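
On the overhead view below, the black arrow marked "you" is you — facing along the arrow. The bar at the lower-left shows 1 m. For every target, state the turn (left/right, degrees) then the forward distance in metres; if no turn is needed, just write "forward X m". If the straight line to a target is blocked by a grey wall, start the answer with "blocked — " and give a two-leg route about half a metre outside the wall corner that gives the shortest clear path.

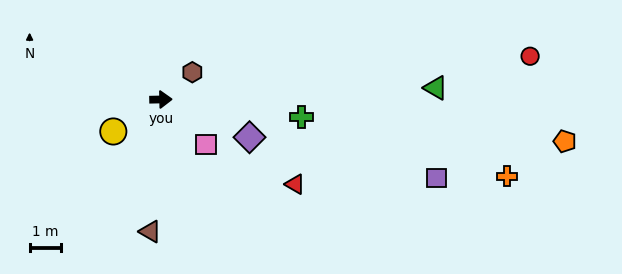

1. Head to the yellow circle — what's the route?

turn right 147°, forward 1.8 m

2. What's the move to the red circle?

turn left 5°, forward 11.9 m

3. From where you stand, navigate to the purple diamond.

turn right 24°, forward 3.1 m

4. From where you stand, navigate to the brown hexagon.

turn left 40°, forward 1.3 m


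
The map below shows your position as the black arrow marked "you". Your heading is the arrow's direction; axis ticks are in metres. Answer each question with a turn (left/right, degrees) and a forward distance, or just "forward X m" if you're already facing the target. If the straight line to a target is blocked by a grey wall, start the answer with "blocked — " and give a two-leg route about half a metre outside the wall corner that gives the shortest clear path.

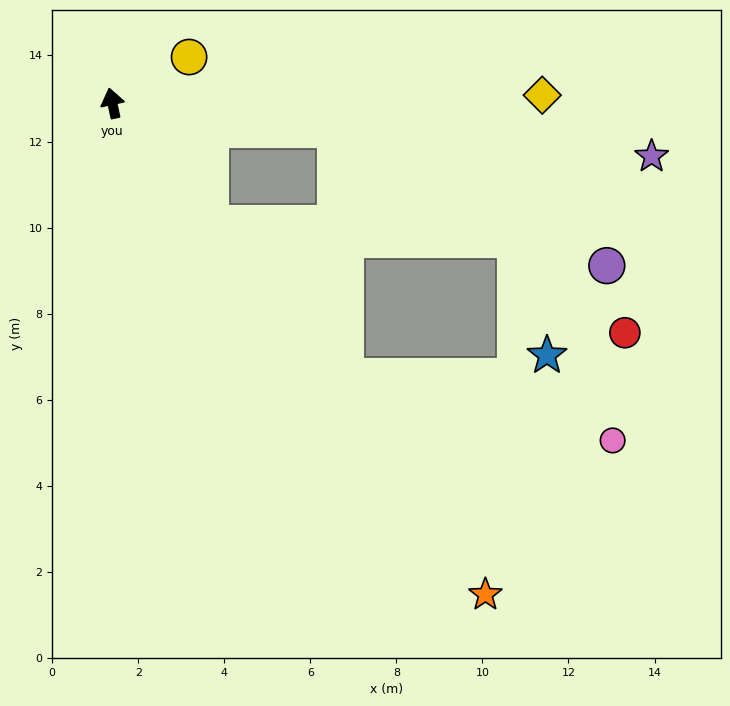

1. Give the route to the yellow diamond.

turn right 101°, forward 10.0 m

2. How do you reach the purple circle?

blocked — turn right 109°, forward 5.2 m, then turn right 20°, forward 7.1 m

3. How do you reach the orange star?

turn right 155°, forward 14.3 m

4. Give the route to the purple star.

turn right 108°, forward 12.6 m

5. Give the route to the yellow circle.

turn right 71°, forward 2.1 m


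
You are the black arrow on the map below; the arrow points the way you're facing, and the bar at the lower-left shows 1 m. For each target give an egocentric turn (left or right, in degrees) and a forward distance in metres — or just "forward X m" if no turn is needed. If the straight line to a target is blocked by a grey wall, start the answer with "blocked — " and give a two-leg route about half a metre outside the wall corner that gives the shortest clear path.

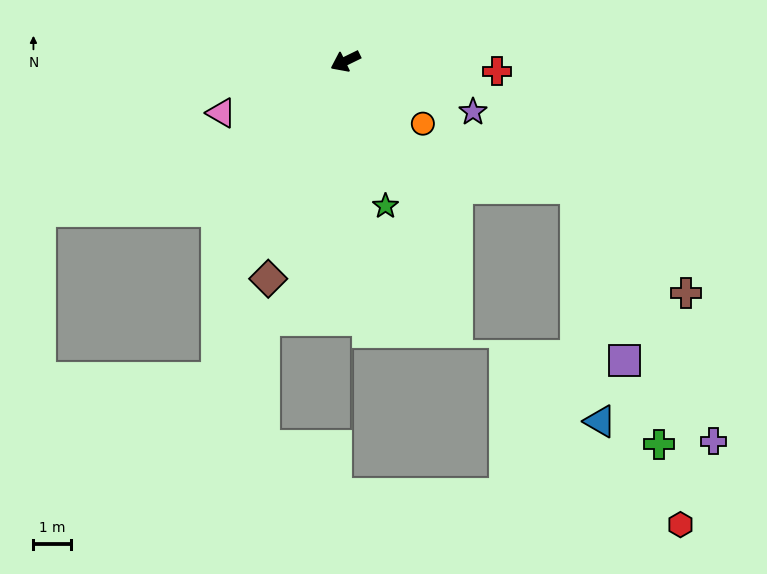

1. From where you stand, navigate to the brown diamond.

turn left 44°, forward 6.1 m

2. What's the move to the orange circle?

turn left 115°, forward 2.6 m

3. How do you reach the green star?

turn left 79°, forward 4.0 m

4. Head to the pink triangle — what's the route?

turn right 3°, forward 3.6 m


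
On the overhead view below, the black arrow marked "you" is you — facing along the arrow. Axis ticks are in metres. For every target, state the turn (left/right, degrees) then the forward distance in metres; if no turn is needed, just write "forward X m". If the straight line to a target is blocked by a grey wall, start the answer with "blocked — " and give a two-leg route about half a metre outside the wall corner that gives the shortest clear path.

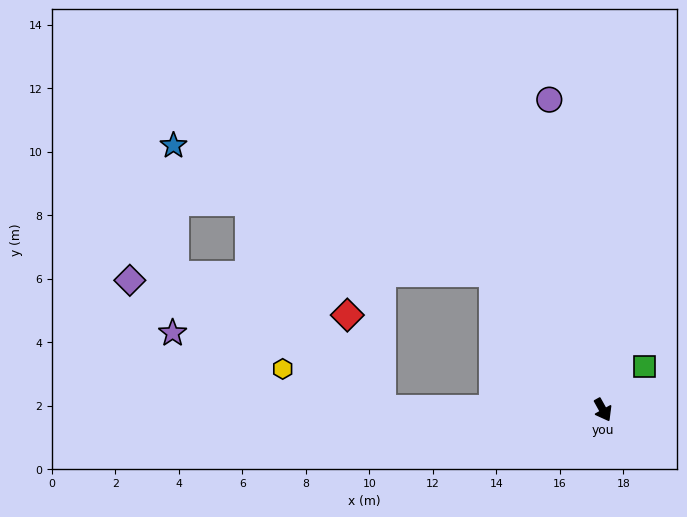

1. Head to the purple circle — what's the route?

turn left 161°, forward 9.9 m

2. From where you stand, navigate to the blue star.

blocked — turn right 170°, forward 5.5 m, then turn left 29°, forward 10.8 m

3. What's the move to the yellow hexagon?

blocked — turn right 119°, forward 6.9 m, then turn right 22°, forward 3.4 m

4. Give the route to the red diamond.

blocked — turn right 119°, forward 6.9 m, then turn right 69°, forward 3.2 m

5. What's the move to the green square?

turn left 107°, forward 1.9 m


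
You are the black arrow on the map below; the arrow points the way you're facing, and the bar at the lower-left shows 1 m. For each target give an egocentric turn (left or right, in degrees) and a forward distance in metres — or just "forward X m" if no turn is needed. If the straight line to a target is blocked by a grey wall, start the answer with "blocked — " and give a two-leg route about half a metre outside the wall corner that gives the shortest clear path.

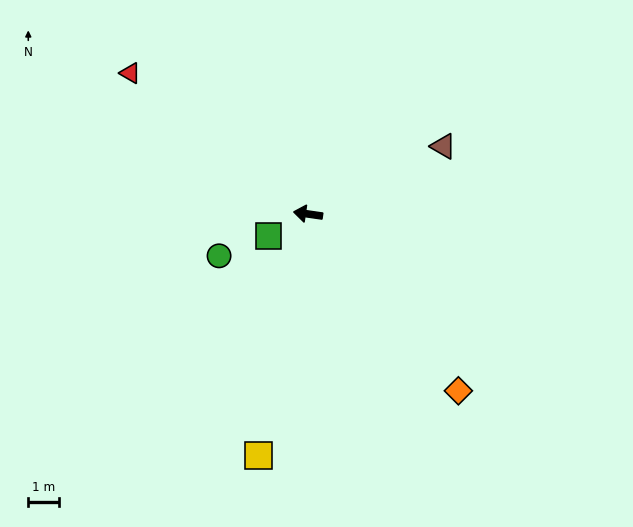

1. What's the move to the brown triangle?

turn right 145°, forward 4.9 m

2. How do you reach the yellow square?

turn left 87°, forward 7.9 m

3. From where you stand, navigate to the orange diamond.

turn left 139°, forward 7.4 m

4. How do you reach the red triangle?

turn right 30°, forward 7.3 m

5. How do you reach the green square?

turn left 37°, forward 1.5 m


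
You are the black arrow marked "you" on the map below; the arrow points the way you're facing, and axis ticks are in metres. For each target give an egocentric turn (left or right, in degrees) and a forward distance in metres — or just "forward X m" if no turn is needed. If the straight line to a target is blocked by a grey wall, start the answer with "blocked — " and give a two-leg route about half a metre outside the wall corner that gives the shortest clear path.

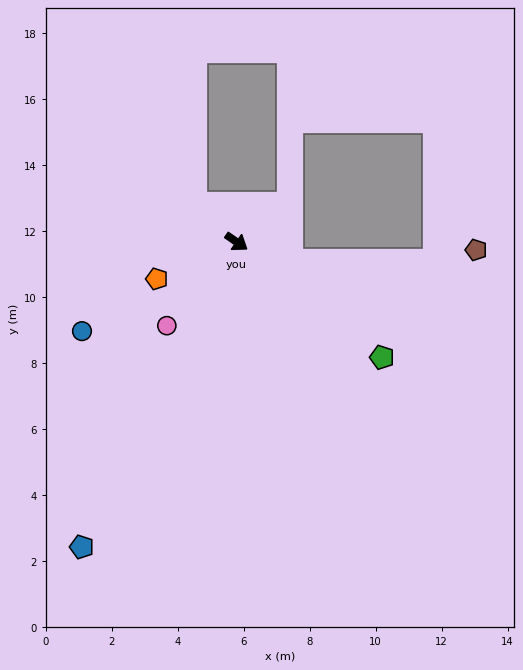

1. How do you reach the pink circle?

turn right 95°, forward 3.3 m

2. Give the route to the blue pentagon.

turn right 82°, forward 10.4 m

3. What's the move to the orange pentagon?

turn right 120°, forward 2.7 m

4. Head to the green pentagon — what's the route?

turn right 4°, forward 5.6 m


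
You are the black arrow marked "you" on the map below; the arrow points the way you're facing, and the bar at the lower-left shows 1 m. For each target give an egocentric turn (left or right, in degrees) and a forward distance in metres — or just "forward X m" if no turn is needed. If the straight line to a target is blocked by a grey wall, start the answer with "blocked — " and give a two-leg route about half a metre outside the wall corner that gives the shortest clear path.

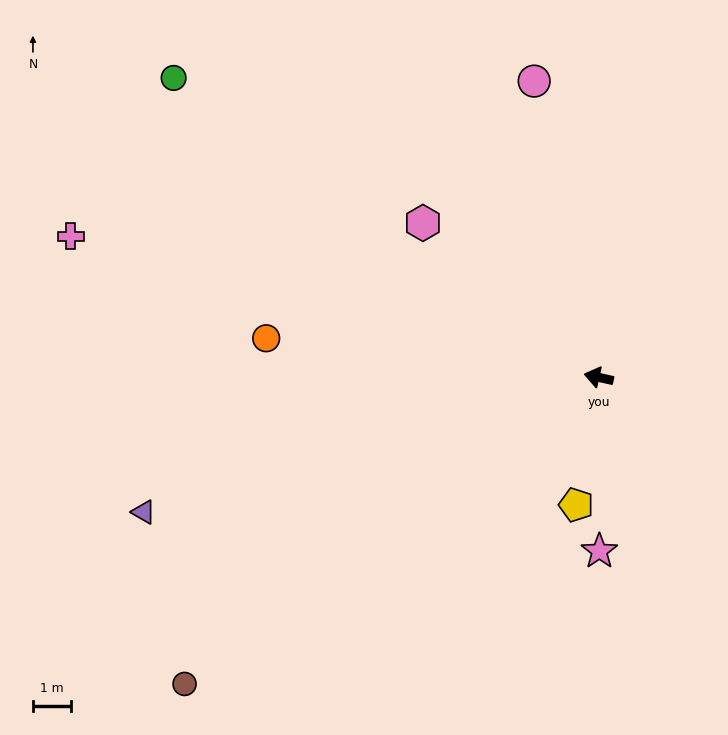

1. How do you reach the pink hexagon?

turn right 29°, forward 6.1 m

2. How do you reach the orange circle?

turn left 6°, forward 8.7 m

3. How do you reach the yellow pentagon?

turn left 93°, forward 3.4 m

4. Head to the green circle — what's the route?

turn right 23°, forward 13.5 m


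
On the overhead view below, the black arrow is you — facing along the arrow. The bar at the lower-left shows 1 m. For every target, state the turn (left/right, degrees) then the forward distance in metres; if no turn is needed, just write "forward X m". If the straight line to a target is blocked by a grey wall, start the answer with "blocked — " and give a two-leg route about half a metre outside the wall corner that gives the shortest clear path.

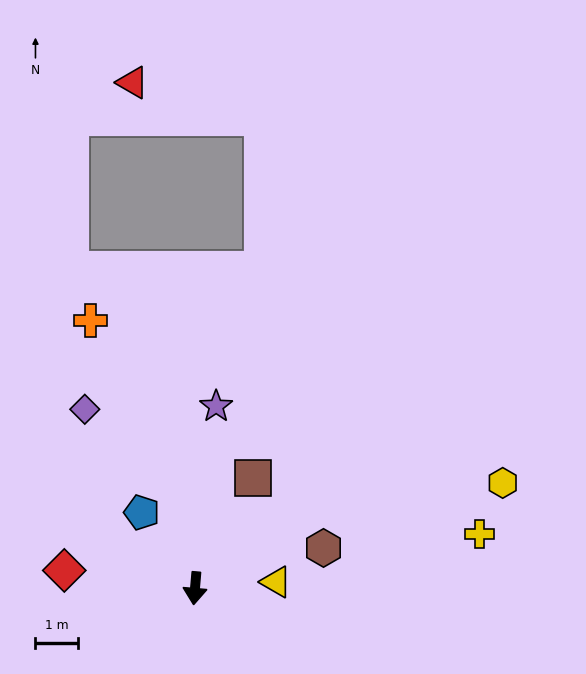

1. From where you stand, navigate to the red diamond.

turn right 93°, forward 3.1 m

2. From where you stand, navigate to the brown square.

turn left 157°, forward 2.9 m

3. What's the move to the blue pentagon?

turn right 140°, forward 2.2 m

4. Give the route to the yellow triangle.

turn left 99°, forward 1.9 m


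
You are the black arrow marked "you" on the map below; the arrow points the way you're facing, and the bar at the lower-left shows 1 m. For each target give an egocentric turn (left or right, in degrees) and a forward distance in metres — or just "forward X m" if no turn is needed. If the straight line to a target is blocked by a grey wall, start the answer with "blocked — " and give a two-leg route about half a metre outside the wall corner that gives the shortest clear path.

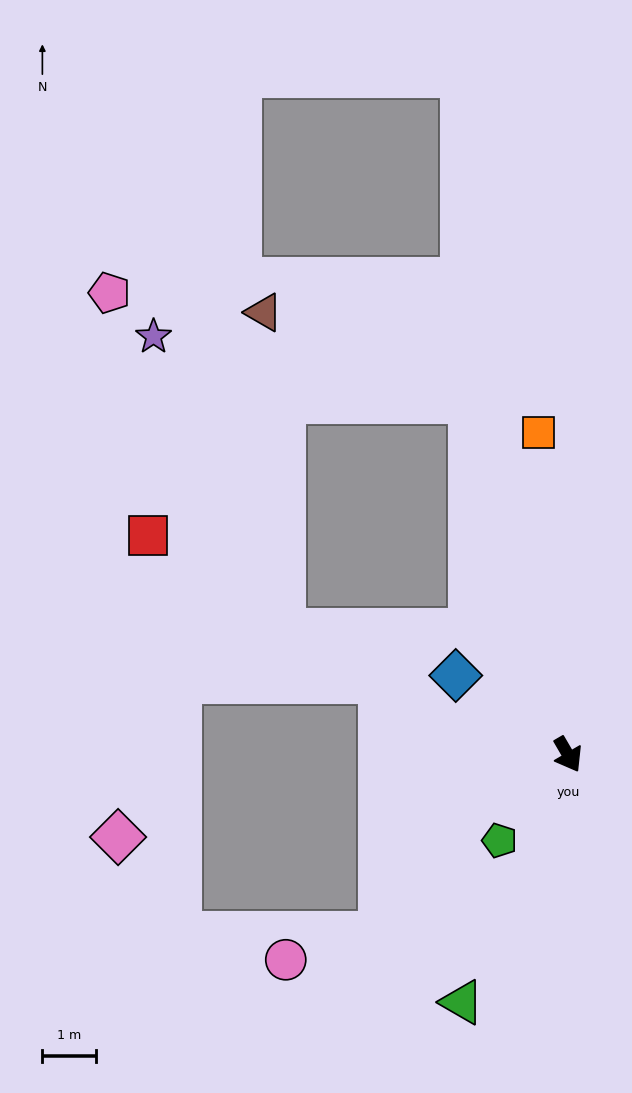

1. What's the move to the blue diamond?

turn right 155°, forward 2.6 m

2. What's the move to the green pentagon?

turn right 69°, forward 2.0 m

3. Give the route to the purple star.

blocked — turn left 165°, forward 6.8 m, then turn left 63°, forward 6.0 m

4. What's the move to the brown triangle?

blocked — turn left 165°, forward 6.8 m, then turn left 52°, forward 4.2 m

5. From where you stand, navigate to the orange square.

turn left 155°, forward 6.0 m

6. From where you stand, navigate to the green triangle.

turn right 53°, forward 5.0 m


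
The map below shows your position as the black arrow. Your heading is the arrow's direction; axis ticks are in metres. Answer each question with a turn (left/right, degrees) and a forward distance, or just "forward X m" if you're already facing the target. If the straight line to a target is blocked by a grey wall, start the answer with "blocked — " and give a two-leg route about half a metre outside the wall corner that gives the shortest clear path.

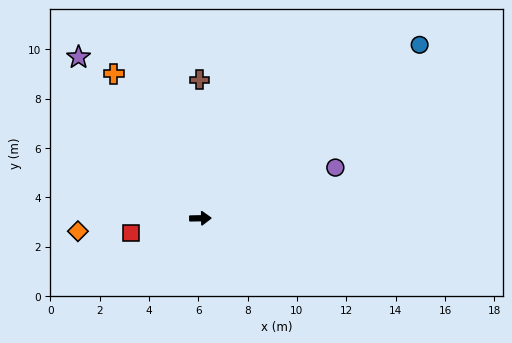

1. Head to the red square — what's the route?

turn right 169°, forward 2.9 m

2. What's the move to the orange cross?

turn left 120°, forward 6.8 m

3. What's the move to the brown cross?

turn left 89°, forward 5.6 m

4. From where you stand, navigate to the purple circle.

turn left 20°, forward 5.8 m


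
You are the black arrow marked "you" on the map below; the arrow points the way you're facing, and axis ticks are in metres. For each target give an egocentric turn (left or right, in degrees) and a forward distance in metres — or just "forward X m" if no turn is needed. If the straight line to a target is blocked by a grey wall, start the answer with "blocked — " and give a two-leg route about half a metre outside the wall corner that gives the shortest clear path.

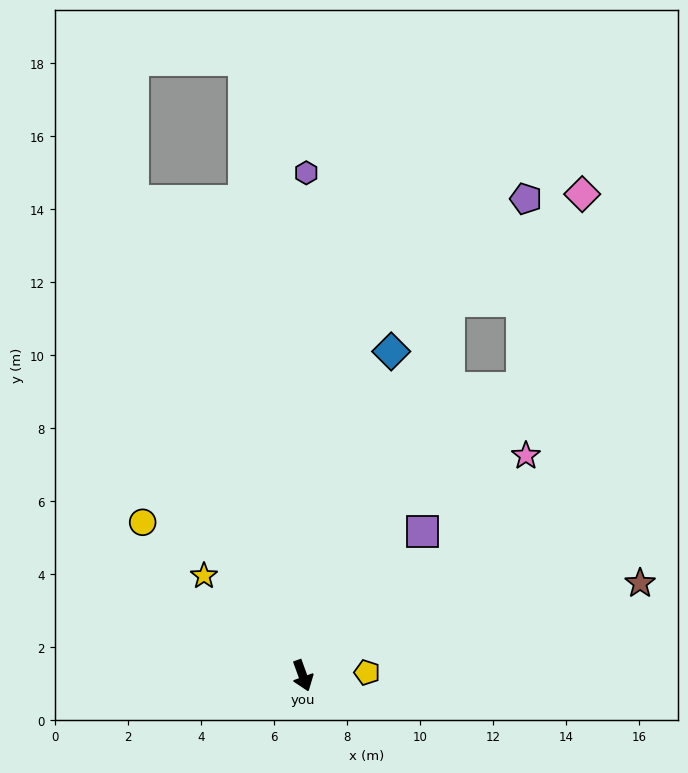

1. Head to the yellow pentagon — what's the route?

turn left 73°, forward 1.8 m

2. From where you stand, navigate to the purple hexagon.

turn left 160°, forward 13.8 m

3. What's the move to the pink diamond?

blocked — turn left 139°, forward 11.0 m, then turn right 30°, forward 4.7 m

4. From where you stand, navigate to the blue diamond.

turn left 145°, forward 9.2 m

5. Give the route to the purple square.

turn left 120°, forward 5.1 m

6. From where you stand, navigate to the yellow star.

turn right 155°, forward 3.8 m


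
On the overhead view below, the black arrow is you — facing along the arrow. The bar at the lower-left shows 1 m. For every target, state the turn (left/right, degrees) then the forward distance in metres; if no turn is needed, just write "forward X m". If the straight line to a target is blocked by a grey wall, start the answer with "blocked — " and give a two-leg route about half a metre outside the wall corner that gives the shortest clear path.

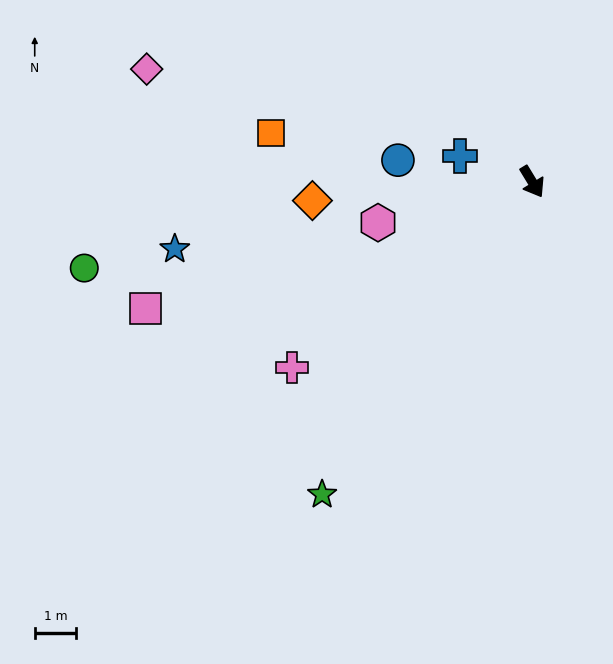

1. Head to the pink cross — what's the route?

turn right 84°, forward 7.3 m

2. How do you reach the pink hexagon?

turn right 106°, forward 3.8 m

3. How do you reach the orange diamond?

turn right 116°, forward 5.3 m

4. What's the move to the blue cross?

turn right 141°, forward 1.8 m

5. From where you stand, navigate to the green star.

turn right 65°, forward 9.1 m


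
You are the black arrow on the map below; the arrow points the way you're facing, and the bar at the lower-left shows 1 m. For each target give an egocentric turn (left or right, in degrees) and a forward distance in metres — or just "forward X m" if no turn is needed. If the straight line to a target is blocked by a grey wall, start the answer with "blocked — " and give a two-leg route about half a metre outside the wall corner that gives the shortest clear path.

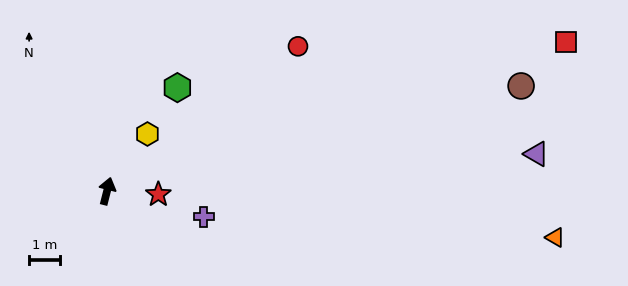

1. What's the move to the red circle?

turn right 39°, forward 7.7 m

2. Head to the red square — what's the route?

turn right 58°, forward 15.5 m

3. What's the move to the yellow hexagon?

turn right 21°, forward 2.2 m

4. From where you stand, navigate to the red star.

turn right 80°, forward 1.7 m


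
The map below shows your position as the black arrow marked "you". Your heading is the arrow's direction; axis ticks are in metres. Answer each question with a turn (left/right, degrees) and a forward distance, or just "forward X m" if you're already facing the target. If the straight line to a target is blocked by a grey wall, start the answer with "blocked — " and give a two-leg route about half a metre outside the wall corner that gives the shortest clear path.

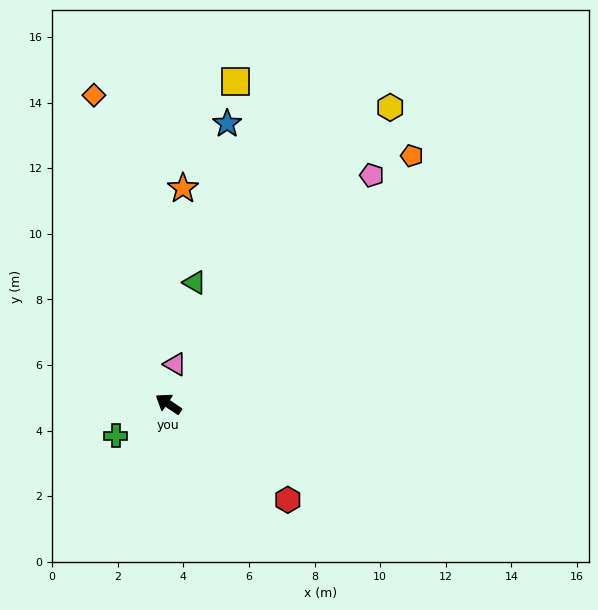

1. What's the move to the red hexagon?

turn left 175°, forward 4.7 m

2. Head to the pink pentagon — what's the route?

turn right 98°, forward 9.3 m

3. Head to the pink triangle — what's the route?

turn right 66°, forward 1.2 m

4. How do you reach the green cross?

turn left 65°, forward 1.9 m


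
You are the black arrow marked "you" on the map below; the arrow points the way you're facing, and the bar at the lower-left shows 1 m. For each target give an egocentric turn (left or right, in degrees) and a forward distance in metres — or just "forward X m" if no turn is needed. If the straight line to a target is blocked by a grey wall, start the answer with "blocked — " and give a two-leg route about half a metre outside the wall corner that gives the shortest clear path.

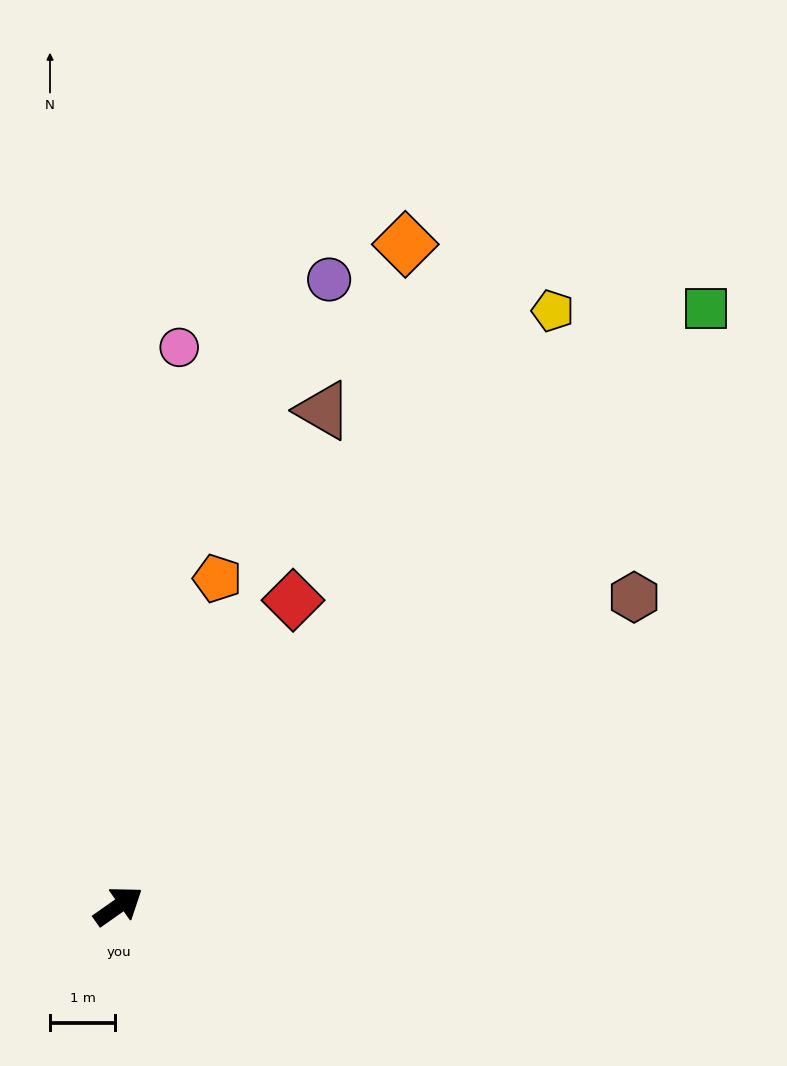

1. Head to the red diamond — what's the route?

turn left 25°, forward 5.4 m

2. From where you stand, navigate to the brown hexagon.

turn right 4°, forward 9.2 m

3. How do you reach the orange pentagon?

turn left 38°, forward 5.2 m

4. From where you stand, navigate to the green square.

turn left 10°, forward 12.8 m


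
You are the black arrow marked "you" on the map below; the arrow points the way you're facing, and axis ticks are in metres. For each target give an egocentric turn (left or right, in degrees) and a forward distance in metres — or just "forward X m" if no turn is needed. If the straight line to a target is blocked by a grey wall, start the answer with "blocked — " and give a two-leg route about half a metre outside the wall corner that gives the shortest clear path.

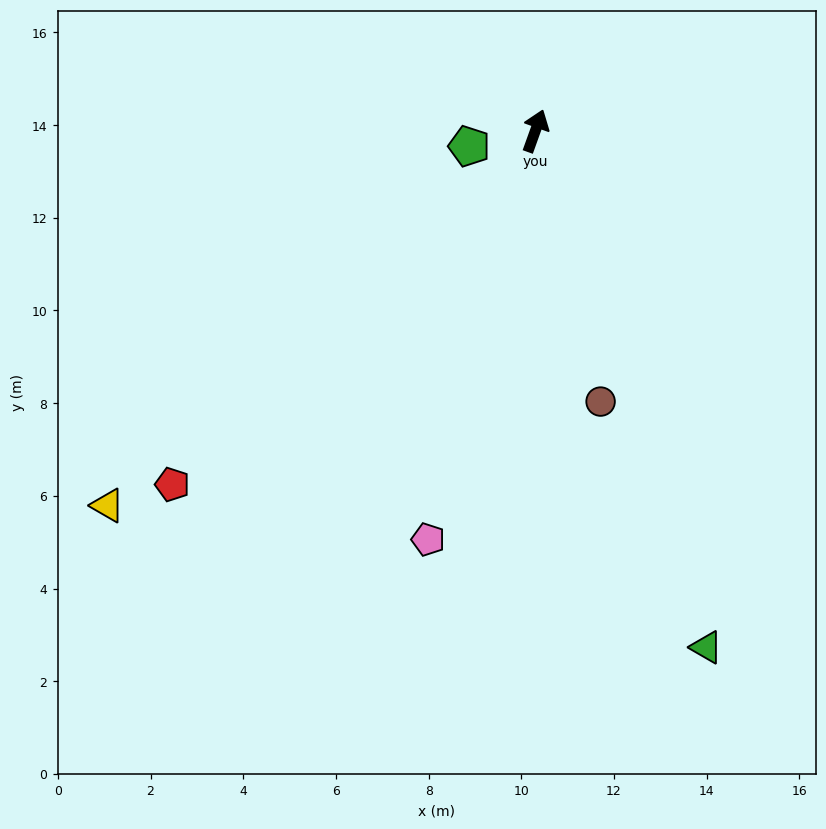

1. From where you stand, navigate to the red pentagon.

turn left 154°, forward 10.9 m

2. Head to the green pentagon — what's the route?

turn left 123°, forward 1.5 m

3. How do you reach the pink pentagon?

turn right 175°, forward 9.1 m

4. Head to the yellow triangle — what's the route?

turn left 151°, forward 12.3 m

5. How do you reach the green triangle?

turn right 142°, forward 11.7 m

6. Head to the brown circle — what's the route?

turn right 147°, forward 6.0 m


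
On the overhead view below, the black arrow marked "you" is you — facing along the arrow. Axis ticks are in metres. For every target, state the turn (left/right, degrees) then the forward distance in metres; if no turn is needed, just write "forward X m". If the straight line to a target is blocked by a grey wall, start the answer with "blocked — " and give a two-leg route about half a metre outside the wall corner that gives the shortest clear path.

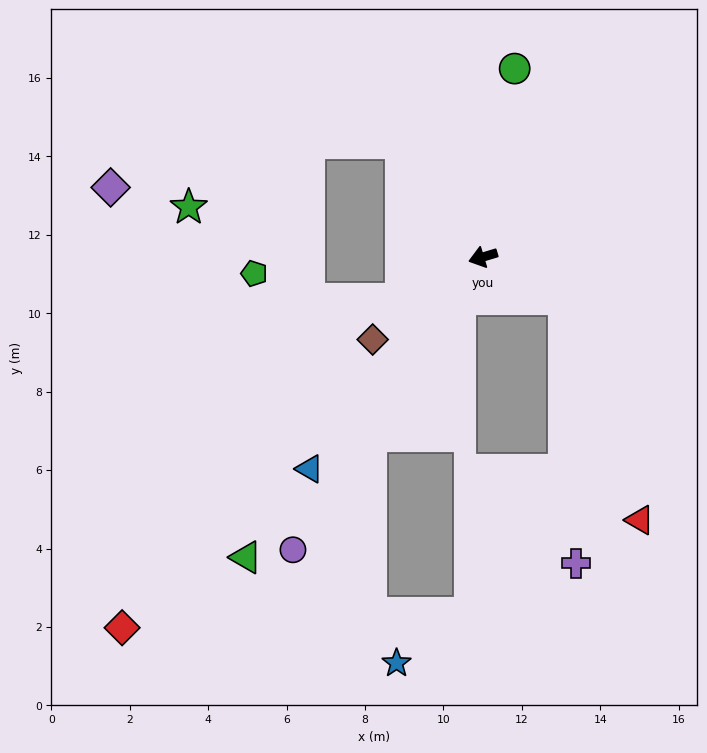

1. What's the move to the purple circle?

turn left 40°, forward 8.9 m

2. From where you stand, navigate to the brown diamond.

turn left 20°, forward 3.5 m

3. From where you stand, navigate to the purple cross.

blocked — turn left 137°, forward 2.3 m, then turn right 61°, forward 6.8 m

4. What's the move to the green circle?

turn right 116°, forward 4.9 m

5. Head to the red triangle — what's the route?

blocked — turn left 137°, forward 2.3 m, then turn right 45°, forward 6.0 m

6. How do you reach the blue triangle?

turn left 34°, forward 7.0 m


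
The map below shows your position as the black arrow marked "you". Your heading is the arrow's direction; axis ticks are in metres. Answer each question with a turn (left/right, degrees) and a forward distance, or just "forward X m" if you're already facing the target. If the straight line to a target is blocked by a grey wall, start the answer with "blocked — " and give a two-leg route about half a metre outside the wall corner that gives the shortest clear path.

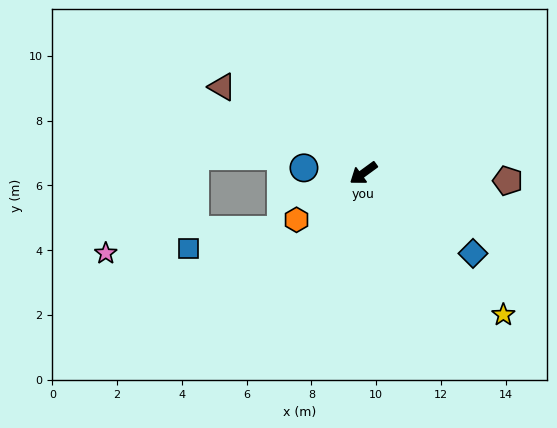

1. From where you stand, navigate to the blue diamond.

turn left 108°, forward 4.2 m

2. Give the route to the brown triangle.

turn right 67°, forward 5.1 m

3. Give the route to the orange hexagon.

forward 2.5 m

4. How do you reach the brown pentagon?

turn left 141°, forward 4.5 m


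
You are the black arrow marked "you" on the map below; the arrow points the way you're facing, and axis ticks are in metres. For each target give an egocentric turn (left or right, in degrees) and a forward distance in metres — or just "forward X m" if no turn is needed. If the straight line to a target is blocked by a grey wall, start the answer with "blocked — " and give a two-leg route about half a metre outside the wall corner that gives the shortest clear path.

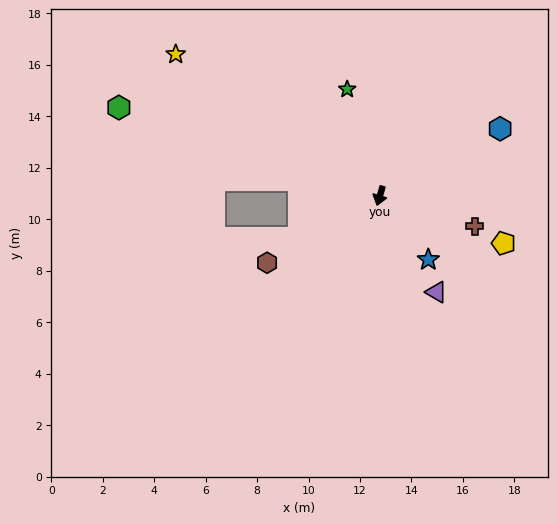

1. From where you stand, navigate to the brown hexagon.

turn right 43°, forward 5.1 m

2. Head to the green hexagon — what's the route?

turn right 92°, forward 10.7 m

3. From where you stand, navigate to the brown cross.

turn left 89°, forward 3.9 m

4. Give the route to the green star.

turn right 147°, forward 4.3 m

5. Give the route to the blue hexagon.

turn left 136°, forward 5.3 m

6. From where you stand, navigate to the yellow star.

turn right 108°, forward 9.7 m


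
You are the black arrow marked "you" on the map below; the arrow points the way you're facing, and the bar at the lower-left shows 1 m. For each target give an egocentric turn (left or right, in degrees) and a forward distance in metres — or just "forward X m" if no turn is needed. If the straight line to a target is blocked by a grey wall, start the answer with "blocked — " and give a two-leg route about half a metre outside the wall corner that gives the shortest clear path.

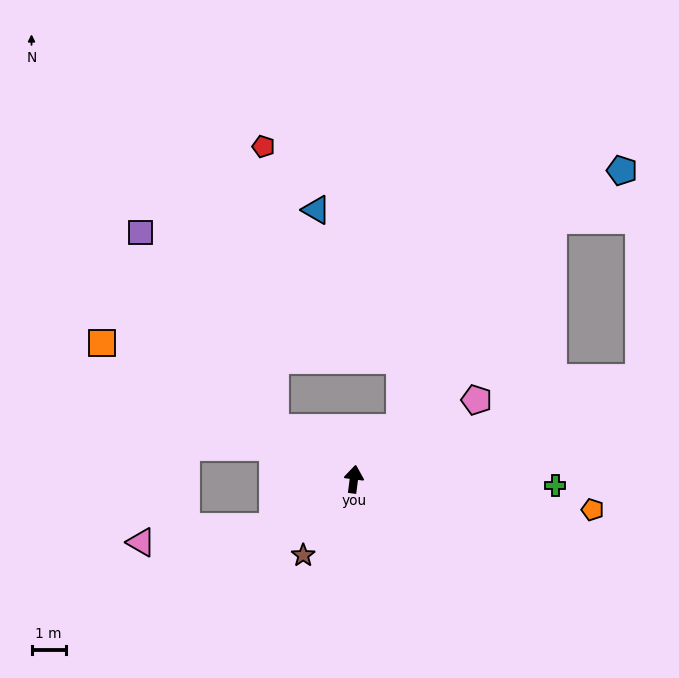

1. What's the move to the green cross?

turn right 84°, forward 5.9 m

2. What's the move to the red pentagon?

blocked — turn left 65°, forward 2.8 m, then turn right 55°, forward 8.2 m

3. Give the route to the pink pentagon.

turn right 50°, forward 4.3 m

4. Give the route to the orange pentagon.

turn right 90°, forward 7.0 m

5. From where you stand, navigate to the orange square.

turn left 69°, forward 8.4 m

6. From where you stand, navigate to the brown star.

turn left 154°, forward 2.7 m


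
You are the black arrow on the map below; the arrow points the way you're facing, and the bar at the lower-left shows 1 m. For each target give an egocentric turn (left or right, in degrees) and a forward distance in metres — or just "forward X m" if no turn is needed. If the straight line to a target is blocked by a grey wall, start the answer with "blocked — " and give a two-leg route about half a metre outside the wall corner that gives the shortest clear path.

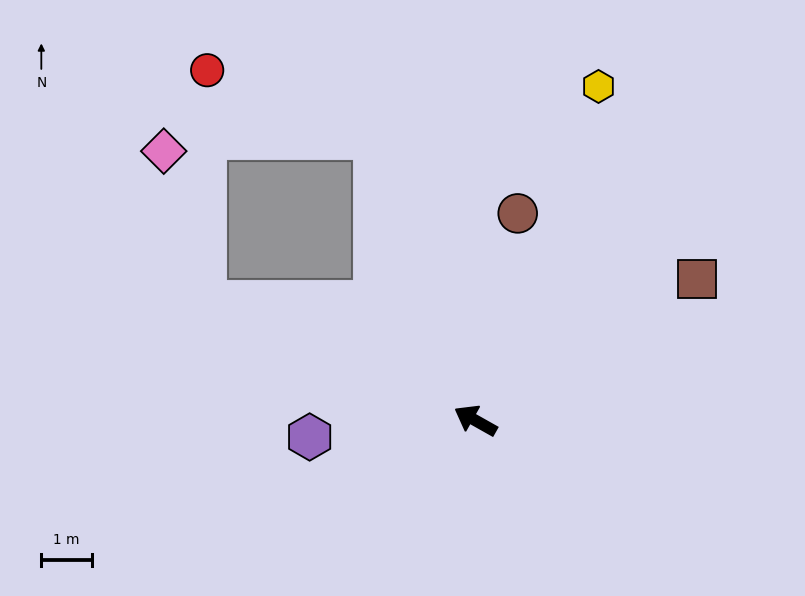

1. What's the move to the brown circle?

turn right 72°, forward 4.2 m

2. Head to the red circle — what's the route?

blocked — turn right 41°, forward 5.9 m, then turn left 48°, forward 3.6 m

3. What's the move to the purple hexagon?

turn left 35°, forward 3.3 m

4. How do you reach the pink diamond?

blocked — turn left 6°, forward 5.8 m, then turn right 51°, forward 3.1 m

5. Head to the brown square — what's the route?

turn right 118°, forward 5.2 m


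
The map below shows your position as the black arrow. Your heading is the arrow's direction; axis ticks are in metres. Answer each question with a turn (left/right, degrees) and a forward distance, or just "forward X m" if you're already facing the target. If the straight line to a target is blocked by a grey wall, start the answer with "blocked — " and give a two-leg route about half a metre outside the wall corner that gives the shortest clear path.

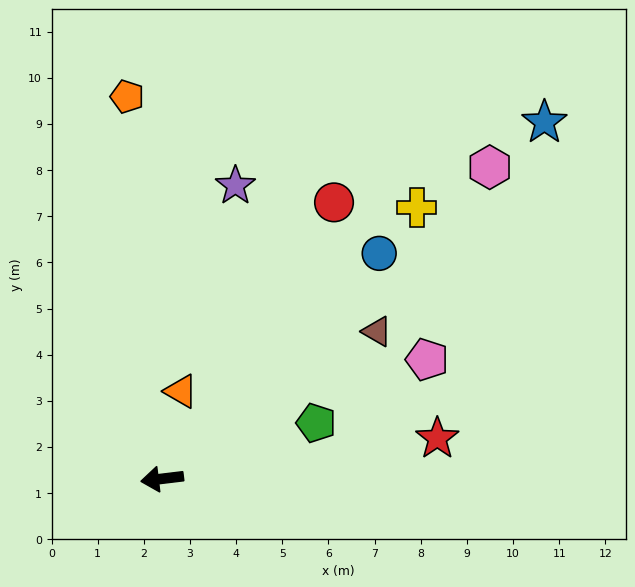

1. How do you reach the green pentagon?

turn right 167°, forward 3.5 m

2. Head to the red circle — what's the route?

turn right 129°, forward 7.1 m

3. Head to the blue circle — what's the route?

turn right 141°, forward 6.8 m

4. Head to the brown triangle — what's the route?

turn right 152°, forward 5.6 m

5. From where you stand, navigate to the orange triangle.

turn right 109°, forward 1.9 m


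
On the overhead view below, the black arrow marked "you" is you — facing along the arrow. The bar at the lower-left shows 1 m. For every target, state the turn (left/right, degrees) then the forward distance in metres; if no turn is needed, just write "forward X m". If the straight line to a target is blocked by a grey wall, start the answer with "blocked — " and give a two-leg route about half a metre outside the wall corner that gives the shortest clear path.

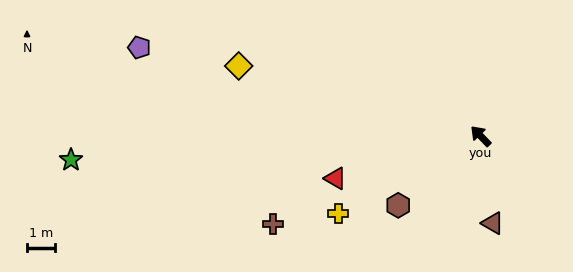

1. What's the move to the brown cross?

turn left 69°, forward 8.0 m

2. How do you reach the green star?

turn left 49°, forward 14.5 m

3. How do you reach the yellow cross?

turn left 75°, forward 5.7 m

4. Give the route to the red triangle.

turn left 62°, forward 5.4 m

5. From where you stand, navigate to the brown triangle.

turn left 144°, forward 3.1 m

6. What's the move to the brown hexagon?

turn left 86°, forward 3.8 m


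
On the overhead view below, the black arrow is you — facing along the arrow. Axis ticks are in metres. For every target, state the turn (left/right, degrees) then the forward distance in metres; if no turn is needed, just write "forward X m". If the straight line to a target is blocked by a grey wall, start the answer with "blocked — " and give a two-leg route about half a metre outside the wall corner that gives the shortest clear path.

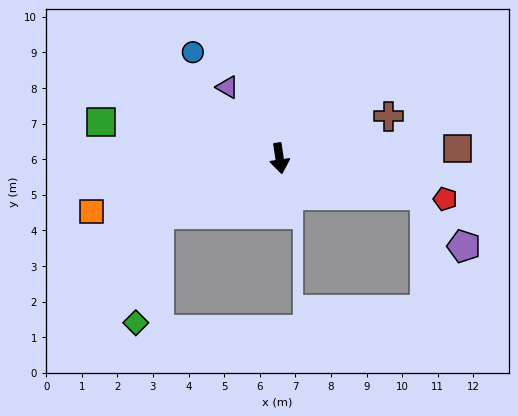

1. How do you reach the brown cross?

turn left 103°, forward 3.3 m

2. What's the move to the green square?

turn right 110°, forward 5.1 m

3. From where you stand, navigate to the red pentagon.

turn left 68°, forward 4.8 m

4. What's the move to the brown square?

turn left 85°, forward 5.0 m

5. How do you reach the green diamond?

blocked — turn right 74°, forward 3.7 m, then turn left 54°, forward 3.1 m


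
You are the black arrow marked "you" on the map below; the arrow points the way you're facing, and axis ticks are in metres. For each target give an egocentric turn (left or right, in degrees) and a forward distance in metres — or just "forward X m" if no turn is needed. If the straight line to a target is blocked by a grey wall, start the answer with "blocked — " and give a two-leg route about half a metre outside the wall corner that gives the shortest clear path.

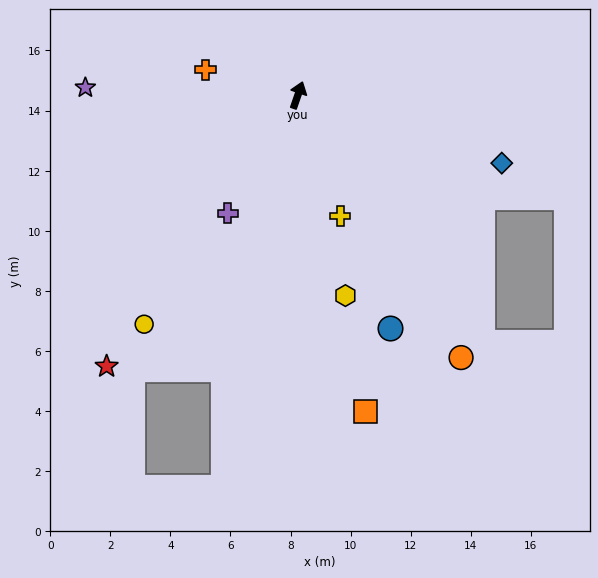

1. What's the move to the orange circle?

turn right 129°, forward 10.3 m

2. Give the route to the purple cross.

turn left 168°, forward 4.6 m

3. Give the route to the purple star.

turn left 107°, forward 7.1 m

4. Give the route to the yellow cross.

turn right 142°, forward 4.3 m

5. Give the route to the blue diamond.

turn right 89°, forward 7.2 m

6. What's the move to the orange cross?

turn left 94°, forward 3.2 m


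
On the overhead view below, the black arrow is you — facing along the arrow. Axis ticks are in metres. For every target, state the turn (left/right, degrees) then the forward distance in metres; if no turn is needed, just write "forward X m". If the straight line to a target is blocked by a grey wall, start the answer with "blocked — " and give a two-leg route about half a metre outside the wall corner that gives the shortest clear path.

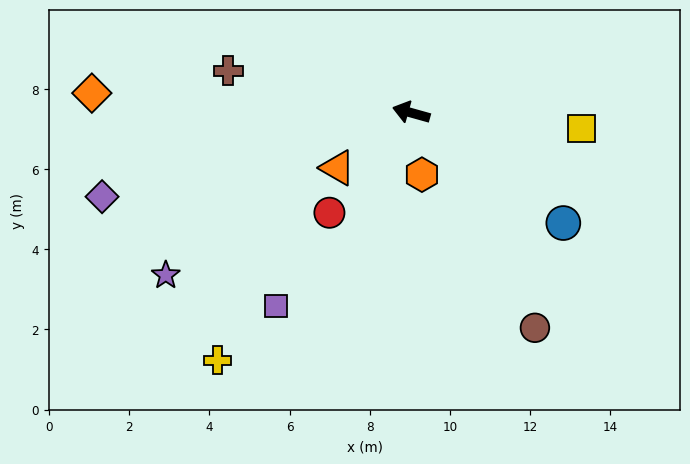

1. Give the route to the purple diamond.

turn left 31°, forward 8.0 m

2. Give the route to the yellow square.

turn right 170°, forward 4.3 m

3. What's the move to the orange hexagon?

turn left 115°, forward 1.6 m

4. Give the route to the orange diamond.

turn left 12°, forward 8.0 m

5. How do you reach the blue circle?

turn left 160°, forward 4.7 m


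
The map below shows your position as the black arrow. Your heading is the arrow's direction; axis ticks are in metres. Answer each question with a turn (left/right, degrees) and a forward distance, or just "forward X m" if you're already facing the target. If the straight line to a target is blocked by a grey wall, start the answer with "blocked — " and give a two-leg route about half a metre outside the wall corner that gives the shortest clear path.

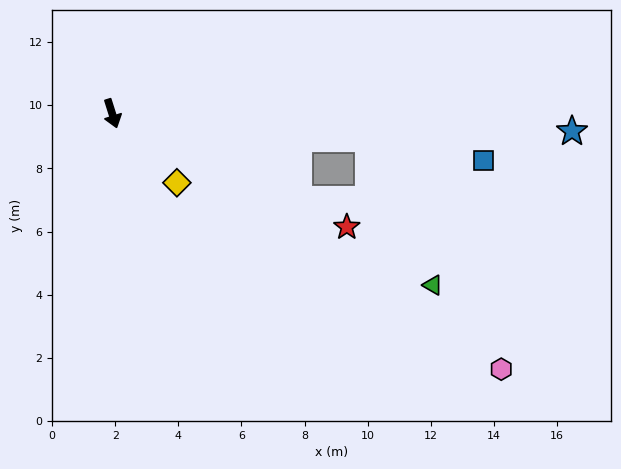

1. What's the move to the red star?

turn left 47°, forward 8.3 m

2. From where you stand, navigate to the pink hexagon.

turn left 39°, forward 14.7 m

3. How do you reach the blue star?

turn left 70°, forward 14.6 m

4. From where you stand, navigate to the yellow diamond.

turn left 26°, forward 3.0 m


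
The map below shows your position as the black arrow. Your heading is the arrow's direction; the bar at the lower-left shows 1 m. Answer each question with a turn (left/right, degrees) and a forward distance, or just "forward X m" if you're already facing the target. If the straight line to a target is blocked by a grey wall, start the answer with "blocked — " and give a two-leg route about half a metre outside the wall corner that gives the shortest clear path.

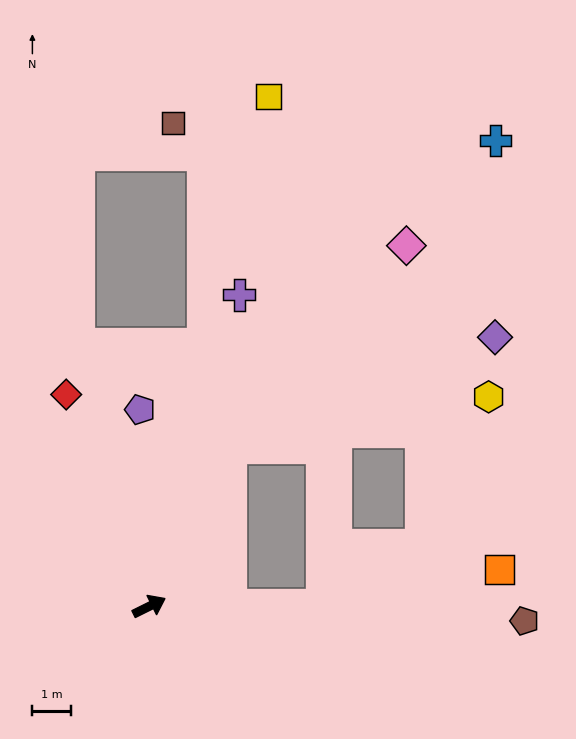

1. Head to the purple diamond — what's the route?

blocked — turn left 37°, forward 4.6 m, then turn right 41°, forward 7.3 m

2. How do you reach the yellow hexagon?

blocked — turn left 37°, forward 4.6 m, then turn right 52°, forward 6.7 m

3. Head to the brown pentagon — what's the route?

turn right 29°, forward 9.6 m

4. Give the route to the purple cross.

turn left 48°, forward 8.3 m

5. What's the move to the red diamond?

turn left 85°, forward 5.8 m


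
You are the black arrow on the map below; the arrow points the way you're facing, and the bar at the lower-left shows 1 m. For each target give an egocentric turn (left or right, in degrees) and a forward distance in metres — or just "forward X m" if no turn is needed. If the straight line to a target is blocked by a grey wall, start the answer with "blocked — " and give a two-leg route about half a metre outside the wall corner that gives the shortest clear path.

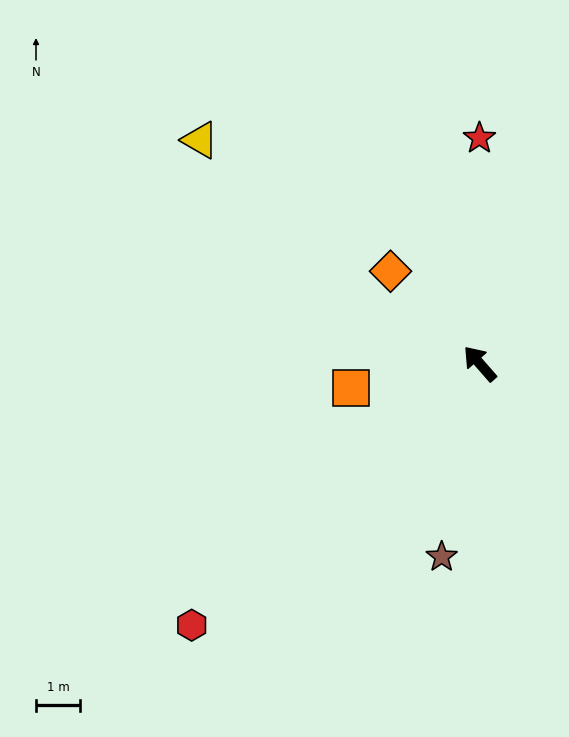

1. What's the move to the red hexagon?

turn left 91°, forward 8.8 m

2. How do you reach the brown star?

turn left 128°, forward 4.4 m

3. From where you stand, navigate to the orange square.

turn left 60°, forward 3.0 m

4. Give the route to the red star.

turn right 41°, forward 5.1 m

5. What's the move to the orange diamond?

turn left 3°, forward 2.9 m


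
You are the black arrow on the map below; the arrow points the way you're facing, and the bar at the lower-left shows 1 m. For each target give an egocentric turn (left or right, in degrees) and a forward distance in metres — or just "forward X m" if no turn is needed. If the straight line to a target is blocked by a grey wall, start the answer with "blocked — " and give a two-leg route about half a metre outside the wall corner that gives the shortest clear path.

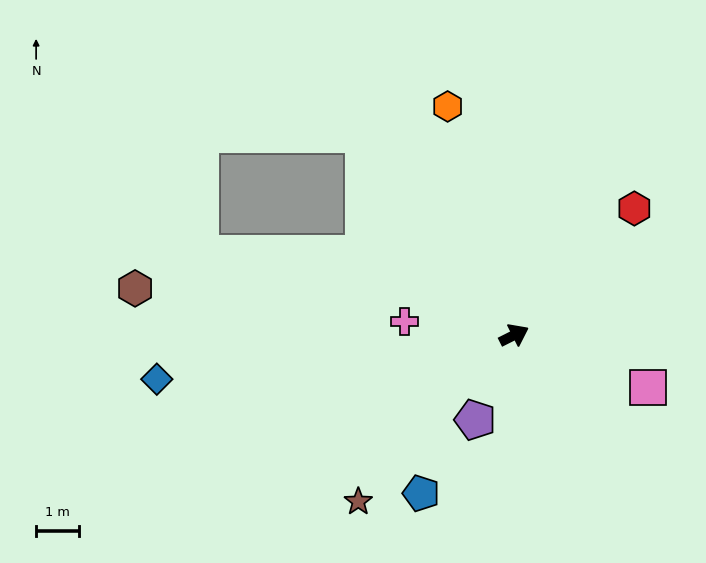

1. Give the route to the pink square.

turn right 48°, forward 3.3 m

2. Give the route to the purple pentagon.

turn right 141°, forward 2.2 m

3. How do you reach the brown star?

turn right 160°, forward 5.3 m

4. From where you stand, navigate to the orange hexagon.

turn left 80°, forward 5.5 m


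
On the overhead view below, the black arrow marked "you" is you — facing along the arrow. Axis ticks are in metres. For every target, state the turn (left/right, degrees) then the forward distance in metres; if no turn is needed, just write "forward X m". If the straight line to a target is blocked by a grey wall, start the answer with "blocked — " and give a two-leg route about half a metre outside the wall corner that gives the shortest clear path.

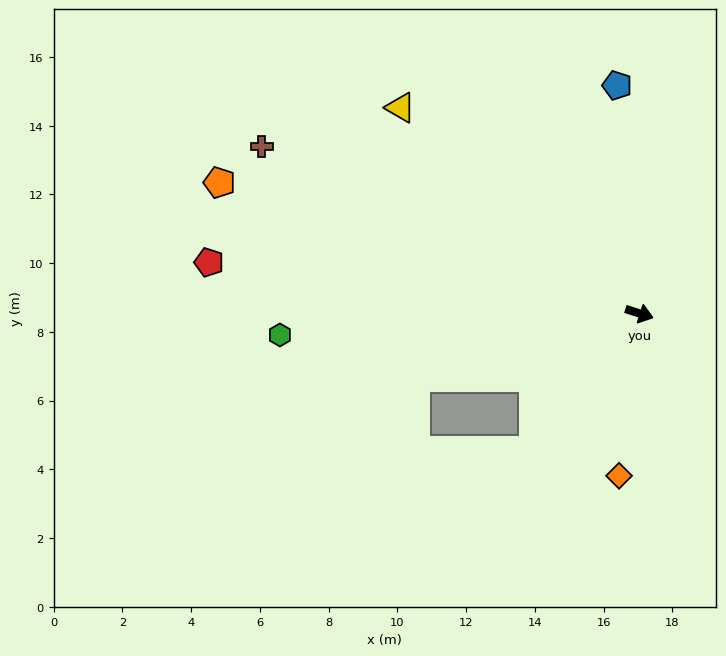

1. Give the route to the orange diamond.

turn right 79°, forward 4.8 m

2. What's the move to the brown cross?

turn left 174°, forward 12.0 m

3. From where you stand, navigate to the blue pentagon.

turn left 113°, forward 6.7 m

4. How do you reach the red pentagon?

turn right 169°, forward 12.6 m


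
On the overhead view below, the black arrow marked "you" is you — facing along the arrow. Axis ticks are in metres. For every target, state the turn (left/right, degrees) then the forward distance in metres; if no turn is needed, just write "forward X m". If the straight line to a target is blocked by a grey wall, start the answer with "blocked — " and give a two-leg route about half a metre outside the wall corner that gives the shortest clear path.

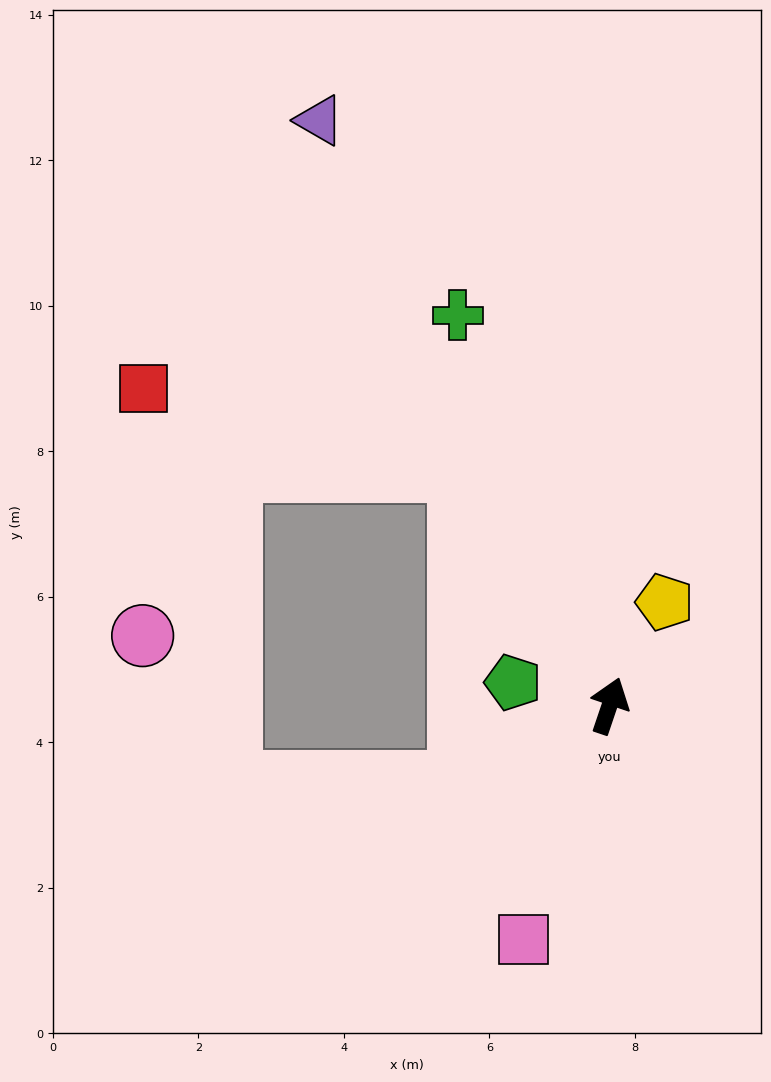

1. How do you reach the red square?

blocked — turn left 51°, forward 3.8 m, then turn left 43°, forward 4.5 m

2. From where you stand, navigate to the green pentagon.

turn left 95°, forward 1.4 m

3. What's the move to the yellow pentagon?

turn right 9°, forward 1.6 m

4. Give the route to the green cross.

turn left 40°, forward 5.8 m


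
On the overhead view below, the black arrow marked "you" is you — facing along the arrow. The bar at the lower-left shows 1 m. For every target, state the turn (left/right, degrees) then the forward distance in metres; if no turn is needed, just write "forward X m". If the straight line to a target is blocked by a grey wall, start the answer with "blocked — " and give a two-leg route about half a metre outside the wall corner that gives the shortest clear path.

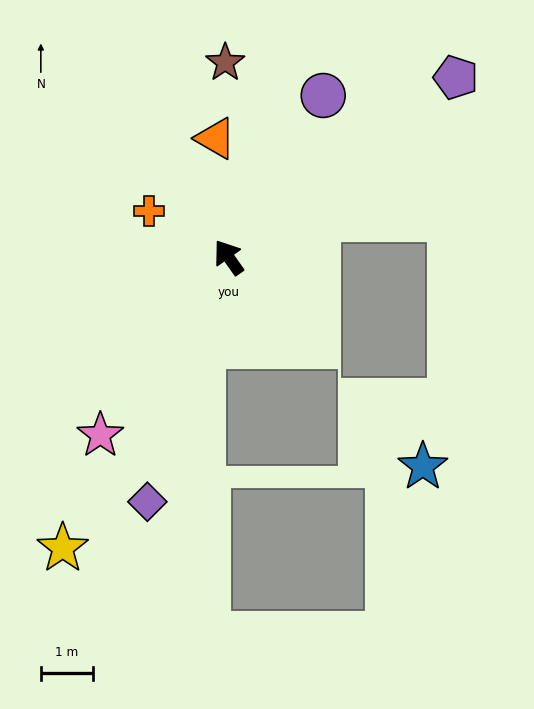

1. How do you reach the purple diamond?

turn left 126°, forward 4.9 m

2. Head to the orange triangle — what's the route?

turn right 29°, forward 2.3 m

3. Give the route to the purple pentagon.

turn right 87°, forward 5.6 m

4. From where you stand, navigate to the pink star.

turn left 109°, forward 4.2 m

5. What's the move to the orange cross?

turn left 25°, forward 1.8 m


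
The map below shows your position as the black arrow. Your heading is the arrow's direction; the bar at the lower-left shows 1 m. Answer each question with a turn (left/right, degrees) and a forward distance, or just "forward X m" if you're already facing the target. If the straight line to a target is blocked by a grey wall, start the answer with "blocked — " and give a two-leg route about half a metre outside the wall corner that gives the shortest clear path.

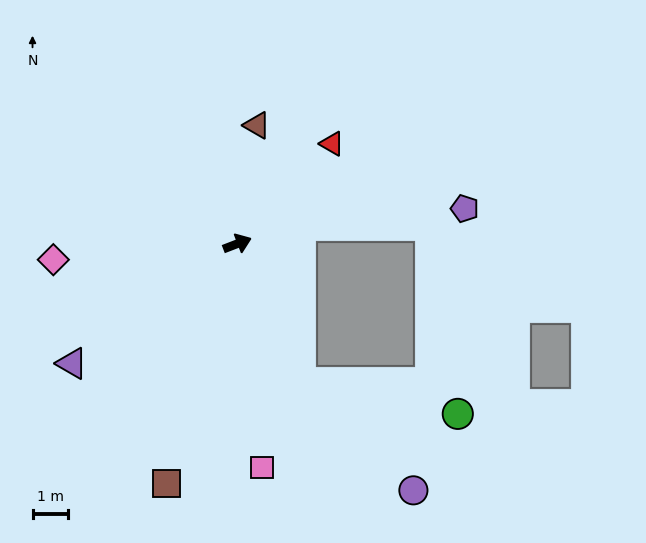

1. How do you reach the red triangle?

turn left 26°, forward 3.9 m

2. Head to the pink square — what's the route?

turn right 105°, forward 6.3 m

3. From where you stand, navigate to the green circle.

blocked — turn right 86°, forward 4.3 m, then turn left 53°, forward 4.5 m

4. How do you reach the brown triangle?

turn left 60°, forward 3.4 m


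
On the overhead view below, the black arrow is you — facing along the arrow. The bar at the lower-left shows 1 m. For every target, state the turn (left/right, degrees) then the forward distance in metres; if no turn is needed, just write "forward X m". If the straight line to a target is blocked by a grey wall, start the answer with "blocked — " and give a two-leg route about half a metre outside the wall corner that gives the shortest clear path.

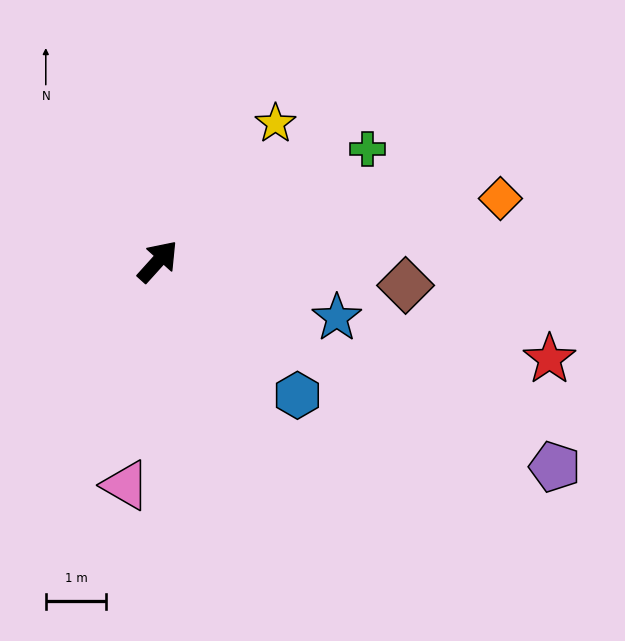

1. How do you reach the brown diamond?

turn right 54°, forward 4.1 m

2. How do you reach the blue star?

turn right 65°, forward 3.1 m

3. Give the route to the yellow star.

forward 3.0 m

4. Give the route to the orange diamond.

turn right 38°, forward 5.7 m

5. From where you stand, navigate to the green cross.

turn right 20°, forward 3.9 m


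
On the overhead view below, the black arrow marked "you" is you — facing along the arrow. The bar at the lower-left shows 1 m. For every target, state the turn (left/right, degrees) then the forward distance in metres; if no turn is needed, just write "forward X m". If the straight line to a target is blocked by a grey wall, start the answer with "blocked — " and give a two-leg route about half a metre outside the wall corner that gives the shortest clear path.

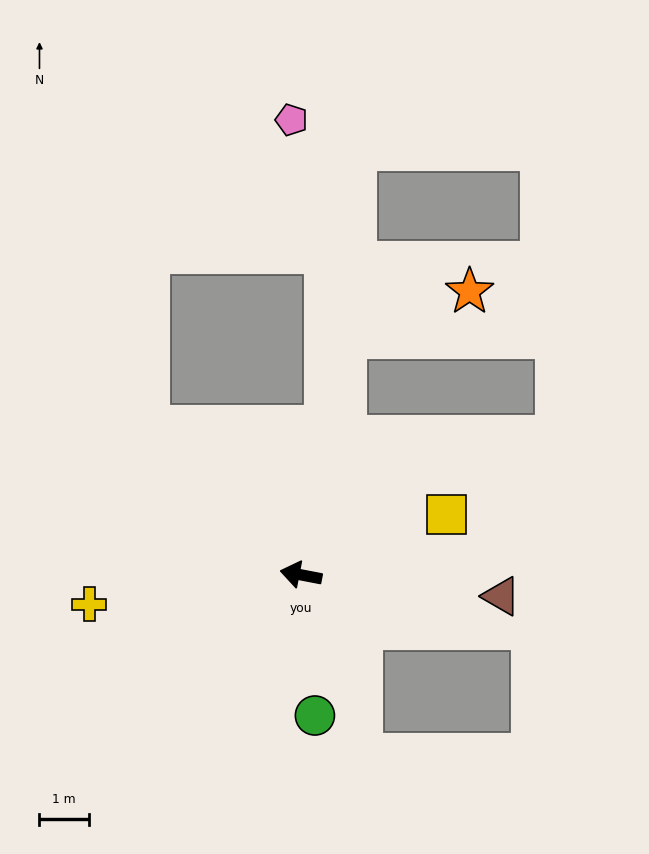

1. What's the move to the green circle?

turn left 107°, forward 2.9 m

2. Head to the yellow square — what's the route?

turn right 146°, forward 3.2 m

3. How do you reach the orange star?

blocked — turn right 90°, forward 4.9 m, then turn right 59°, forward 2.7 m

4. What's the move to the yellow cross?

turn left 19°, forward 4.3 m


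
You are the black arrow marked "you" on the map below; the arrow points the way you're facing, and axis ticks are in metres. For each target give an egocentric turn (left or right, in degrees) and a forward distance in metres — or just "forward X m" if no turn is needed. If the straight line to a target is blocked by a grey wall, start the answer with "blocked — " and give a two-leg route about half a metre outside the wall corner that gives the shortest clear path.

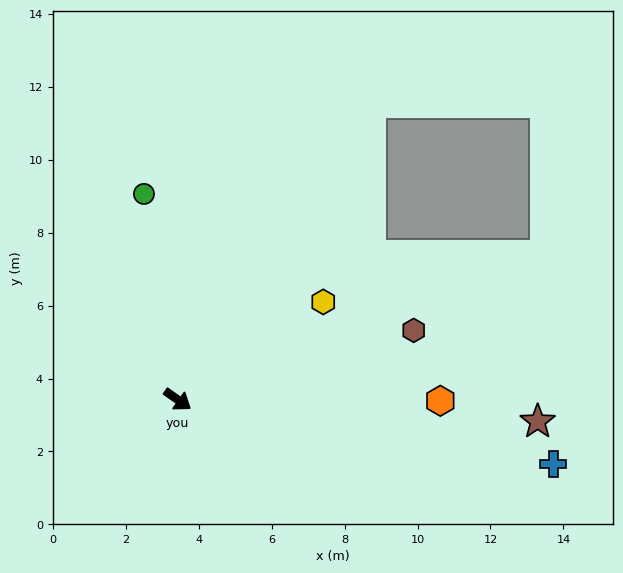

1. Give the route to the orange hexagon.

turn left 35°, forward 7.2 m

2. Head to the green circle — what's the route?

turn left 134°, forward 5.7 m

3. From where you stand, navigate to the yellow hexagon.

turn left 69°, forward 4.8 m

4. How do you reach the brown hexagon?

turn left 52°, forward 6.7 m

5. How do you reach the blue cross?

turn left 25°, forward 10.4 m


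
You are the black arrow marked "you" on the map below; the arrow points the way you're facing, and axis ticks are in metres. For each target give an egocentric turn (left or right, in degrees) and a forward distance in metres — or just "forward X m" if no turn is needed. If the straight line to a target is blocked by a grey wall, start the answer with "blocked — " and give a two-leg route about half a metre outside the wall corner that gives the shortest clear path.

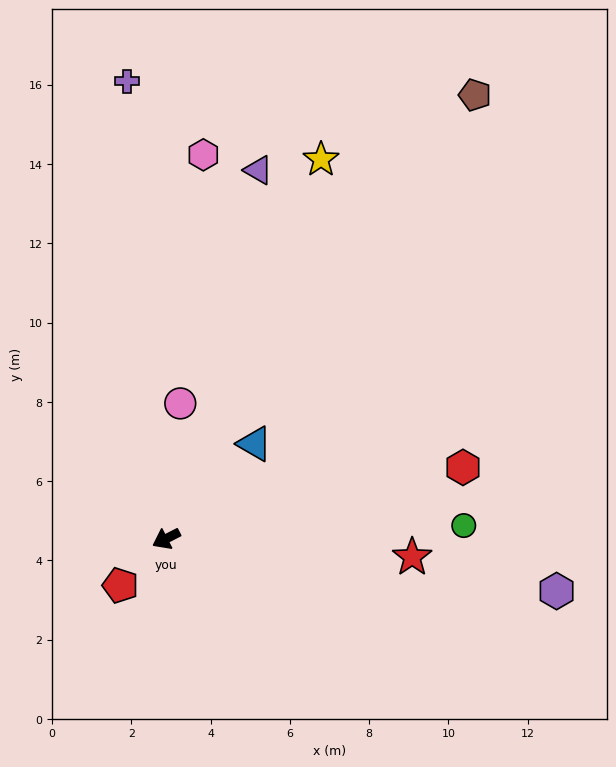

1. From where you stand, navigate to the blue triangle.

turn right 160°, forward 3.3 m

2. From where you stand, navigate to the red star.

turn left 149°, forward 6.2 m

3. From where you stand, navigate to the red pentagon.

turn left 18°, forward 1.7 m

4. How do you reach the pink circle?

turn right 123°, forward 3.4 m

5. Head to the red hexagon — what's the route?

turn left 166°, forward 7.7 m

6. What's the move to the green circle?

turn left 155°, forward 7.5 m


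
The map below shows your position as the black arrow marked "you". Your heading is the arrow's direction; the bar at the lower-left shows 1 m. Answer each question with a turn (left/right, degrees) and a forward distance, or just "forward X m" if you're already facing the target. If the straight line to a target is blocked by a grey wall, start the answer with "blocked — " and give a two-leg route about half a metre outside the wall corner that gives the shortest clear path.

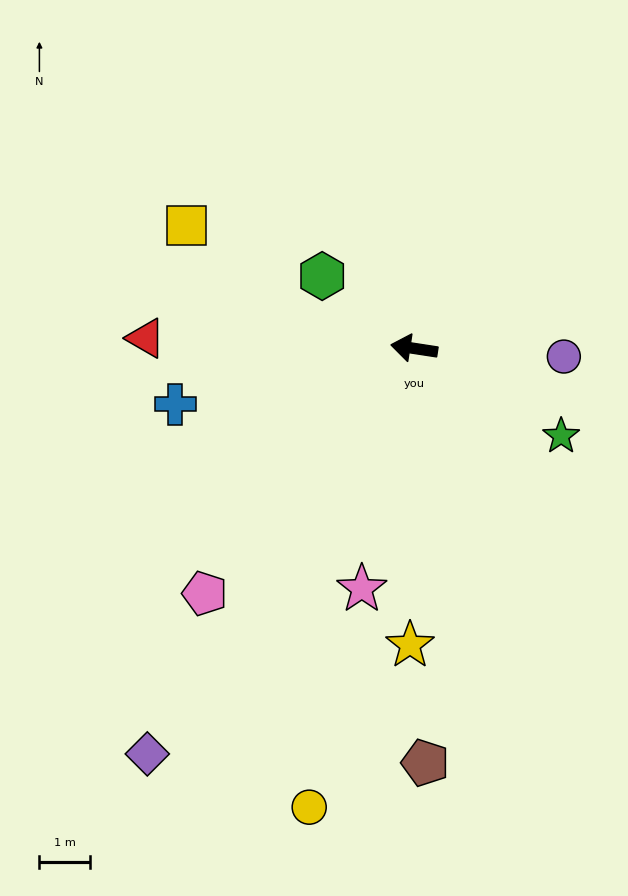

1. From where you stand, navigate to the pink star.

turn left 86°, forward 4.9 m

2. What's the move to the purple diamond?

turn left 65°, forward 9.6 m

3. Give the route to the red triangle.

turn left 7°, forward 5.3 m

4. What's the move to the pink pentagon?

turn left 58°, forward 6.4 m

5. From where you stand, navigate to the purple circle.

turn right 174°, forward 3.0 m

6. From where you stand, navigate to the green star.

turn left 158°, forward 3.4 m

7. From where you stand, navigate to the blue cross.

turn left 22°, forward 4.9 m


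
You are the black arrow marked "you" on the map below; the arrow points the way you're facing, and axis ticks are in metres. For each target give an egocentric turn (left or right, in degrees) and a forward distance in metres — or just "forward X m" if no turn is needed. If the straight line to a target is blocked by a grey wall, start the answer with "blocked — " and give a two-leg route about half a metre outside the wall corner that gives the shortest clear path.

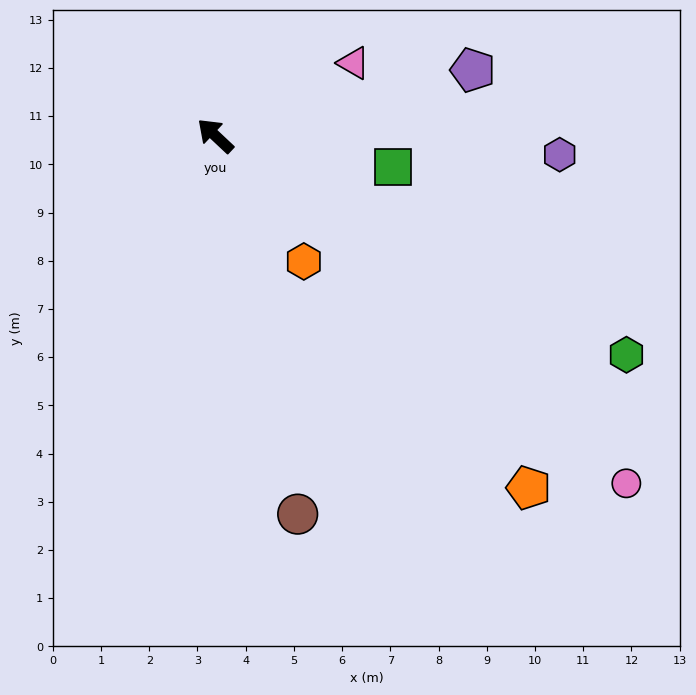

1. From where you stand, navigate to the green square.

turn right 147°, forward 3.7 m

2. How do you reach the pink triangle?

turn right 109°, forward 3.2 m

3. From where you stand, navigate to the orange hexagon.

turn left 168°, forward 3.2 m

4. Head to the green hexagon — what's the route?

turn right 165°, forward 9.7 m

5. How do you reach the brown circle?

turn left 145°, forward 8.0 m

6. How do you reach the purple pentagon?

turn right 123°, forward 5.5 m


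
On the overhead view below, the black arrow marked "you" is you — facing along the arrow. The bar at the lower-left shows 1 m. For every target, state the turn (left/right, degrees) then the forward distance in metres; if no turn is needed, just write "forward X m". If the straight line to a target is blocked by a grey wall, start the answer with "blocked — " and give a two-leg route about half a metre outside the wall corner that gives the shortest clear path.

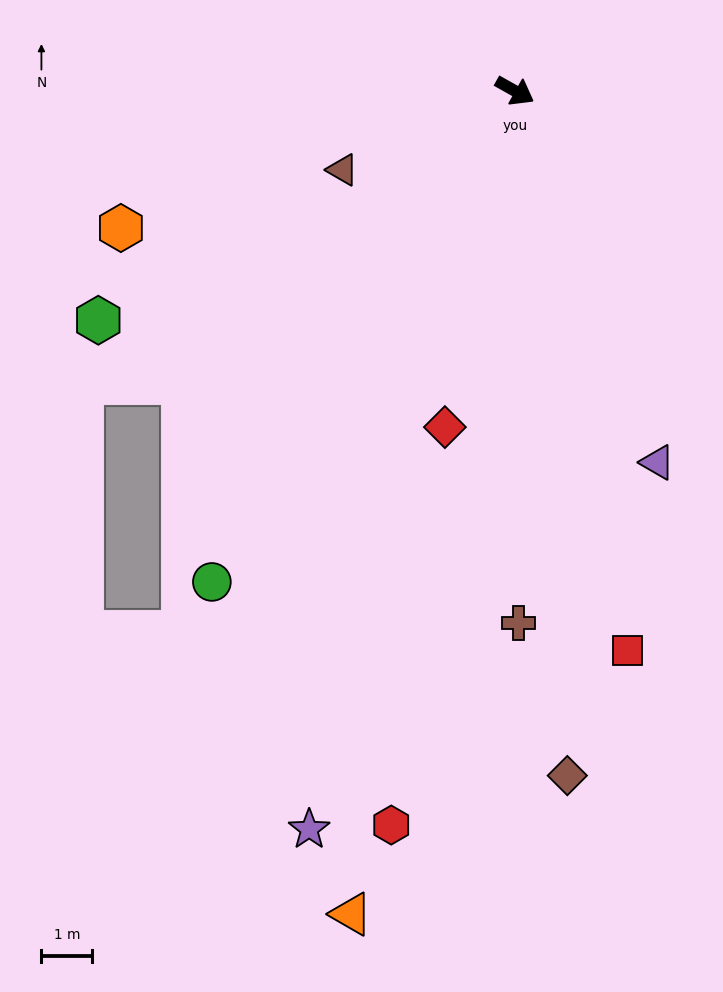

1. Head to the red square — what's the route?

turn right 49°, forward 11.2 m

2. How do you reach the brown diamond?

turn right 56°, forward 13.5 m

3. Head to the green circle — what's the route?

turn right 92°, forward 11.3 m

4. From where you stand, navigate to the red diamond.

turn right 72°, forward 6.8 m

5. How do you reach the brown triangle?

turn right 126°, forward 3.7 m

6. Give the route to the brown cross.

turn right 60°, forward 10.5 m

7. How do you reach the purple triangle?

turn right 40°, forward 7.8 m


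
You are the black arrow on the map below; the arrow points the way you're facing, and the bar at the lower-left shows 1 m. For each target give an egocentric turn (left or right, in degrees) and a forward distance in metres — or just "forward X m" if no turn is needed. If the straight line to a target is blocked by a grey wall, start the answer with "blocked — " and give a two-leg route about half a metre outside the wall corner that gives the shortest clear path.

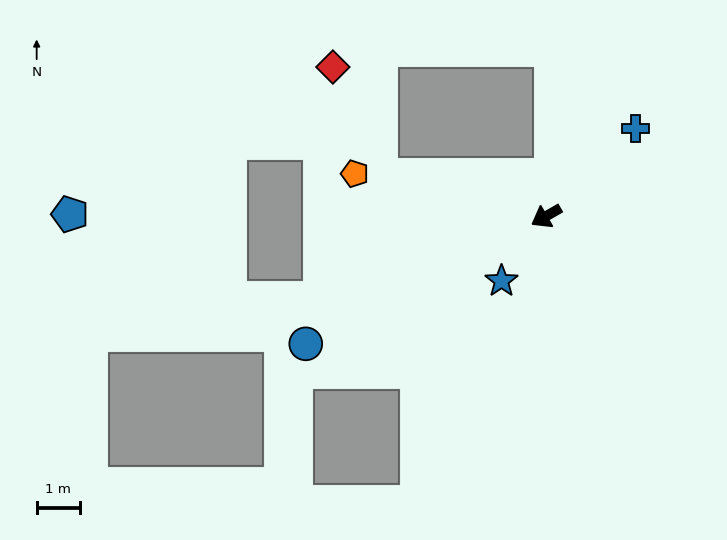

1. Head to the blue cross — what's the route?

turn right 165°, forward 2.9 m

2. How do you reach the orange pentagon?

turn right 42°, forward 4.5 m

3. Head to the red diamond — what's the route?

blocked — turn right 43°, forward 4.0 m, then turn right 54°, forward 2.8 m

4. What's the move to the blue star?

turn left 26°, forward 1.8 m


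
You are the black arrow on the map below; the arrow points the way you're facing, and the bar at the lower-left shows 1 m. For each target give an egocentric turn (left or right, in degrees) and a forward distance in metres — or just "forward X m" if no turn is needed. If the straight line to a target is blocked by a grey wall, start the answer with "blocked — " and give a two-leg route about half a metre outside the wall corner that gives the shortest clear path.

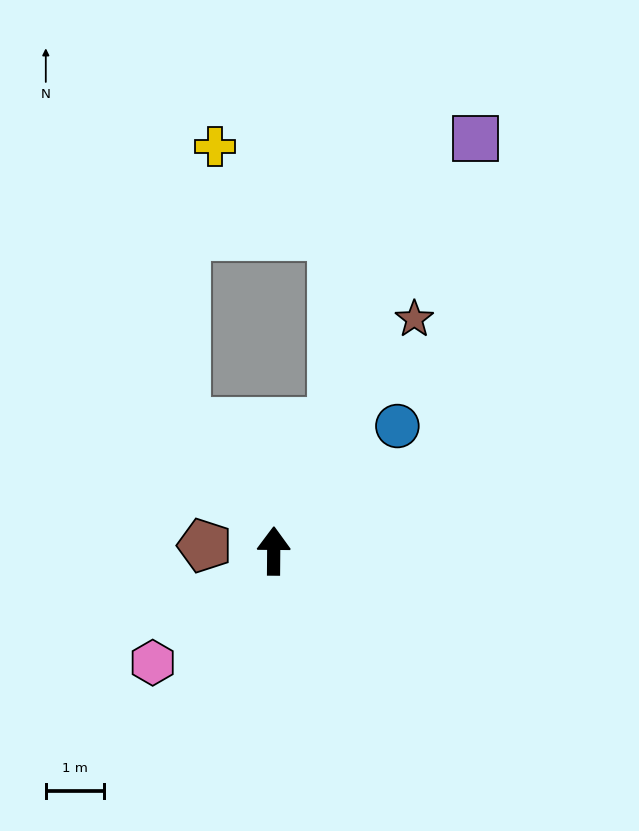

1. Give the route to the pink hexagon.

turn left 133°, forward 2.8 m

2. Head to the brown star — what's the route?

turn right 31°, forward 4.6 m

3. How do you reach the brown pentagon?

turn left 86°, forward 1.2 m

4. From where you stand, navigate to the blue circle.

turn right 44°, forward 3.0 m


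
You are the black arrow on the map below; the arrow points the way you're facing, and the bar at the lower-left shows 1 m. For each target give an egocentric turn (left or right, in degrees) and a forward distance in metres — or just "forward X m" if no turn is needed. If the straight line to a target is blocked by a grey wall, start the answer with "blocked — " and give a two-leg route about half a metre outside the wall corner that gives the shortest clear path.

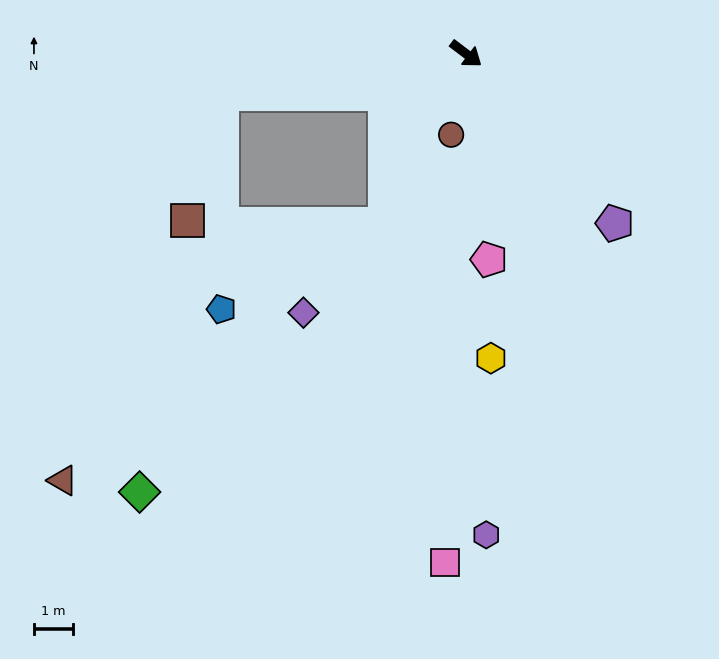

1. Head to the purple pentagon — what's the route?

turn right 12°, forward 5.7 m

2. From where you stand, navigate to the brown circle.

turn right 63°, forward 2.1 m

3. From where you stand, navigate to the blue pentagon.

blocked — turn right 78°, forward 4.8 m, then turn right 37°, forward 4.7 m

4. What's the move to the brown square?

blocked — turn right 133°, forward 6.3 m, then turn left 65°, forward 3.3 m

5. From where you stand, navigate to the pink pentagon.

turn right 47°, forward 5.2 m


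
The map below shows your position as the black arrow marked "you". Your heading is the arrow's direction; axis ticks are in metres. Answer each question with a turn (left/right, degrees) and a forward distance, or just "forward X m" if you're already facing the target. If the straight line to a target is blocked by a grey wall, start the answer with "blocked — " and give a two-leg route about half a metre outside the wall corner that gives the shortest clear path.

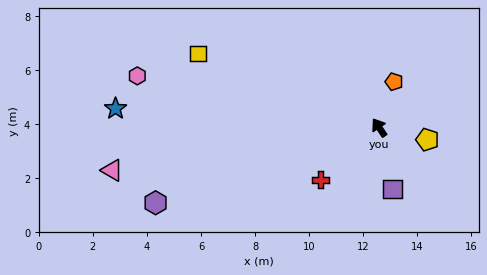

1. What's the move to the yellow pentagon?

turn right 138°, forward 1.8 m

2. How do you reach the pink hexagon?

turn left 44°, forward 9.1 m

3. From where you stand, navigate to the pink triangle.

turn left 65°, forward 10.0 m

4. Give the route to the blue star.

turn left 52°, forward 9.8 m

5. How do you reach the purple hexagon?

turn left 75°, forward 8.7 m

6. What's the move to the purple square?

turn left 159°, forward 2.3 m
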